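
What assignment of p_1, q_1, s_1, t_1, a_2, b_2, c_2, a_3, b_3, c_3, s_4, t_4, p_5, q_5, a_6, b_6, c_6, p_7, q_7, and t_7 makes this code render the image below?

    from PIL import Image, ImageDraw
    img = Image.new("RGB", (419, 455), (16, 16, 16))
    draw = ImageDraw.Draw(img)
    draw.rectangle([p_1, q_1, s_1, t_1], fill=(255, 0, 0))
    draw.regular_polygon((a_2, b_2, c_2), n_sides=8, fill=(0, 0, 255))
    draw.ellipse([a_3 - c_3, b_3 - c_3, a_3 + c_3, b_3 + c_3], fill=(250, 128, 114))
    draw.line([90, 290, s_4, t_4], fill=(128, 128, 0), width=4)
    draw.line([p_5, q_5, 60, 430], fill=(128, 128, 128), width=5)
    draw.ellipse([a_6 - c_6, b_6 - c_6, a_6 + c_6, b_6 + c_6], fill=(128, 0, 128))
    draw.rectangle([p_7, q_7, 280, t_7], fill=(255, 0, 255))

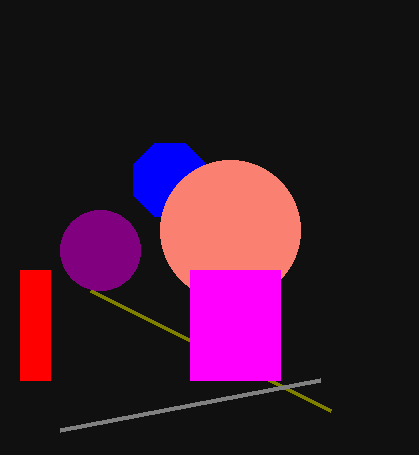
p_1 = 20
q_1 = 270
s_1 = 50
t_1 = 380
a_2 = 170
b_2 = 180
c_2 = 40
a_3 = 230
b_3 = 230
c_3 = 70
s_4 = 330
t_4 = 410
p_5 = 320
q_5 = 380
a_6 = 100
b_6 = 250
c_6 = 40
p_7 = 190
q_7 = 270
t_7 = 380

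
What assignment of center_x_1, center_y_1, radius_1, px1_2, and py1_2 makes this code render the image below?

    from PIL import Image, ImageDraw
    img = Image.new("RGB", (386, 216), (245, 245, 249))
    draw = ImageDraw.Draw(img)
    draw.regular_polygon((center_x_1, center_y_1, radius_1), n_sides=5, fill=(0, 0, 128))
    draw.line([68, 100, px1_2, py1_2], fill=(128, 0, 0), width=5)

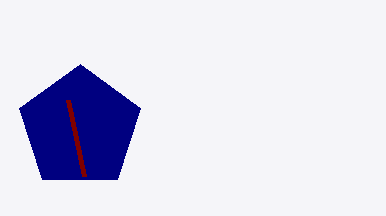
center_x_1 = 80
center_y_1 = 128
radius_1 = 64
px1_2 = 84
py1_2 = 176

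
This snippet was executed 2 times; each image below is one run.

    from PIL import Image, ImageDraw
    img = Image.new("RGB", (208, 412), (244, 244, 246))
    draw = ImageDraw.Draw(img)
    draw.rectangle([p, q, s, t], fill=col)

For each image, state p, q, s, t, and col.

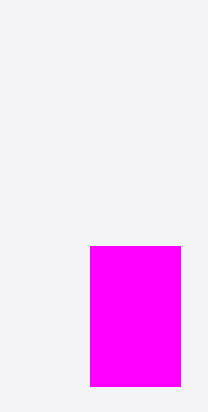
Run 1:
p = 90; q = 246; s = 180; t = 386; col = 'magenta'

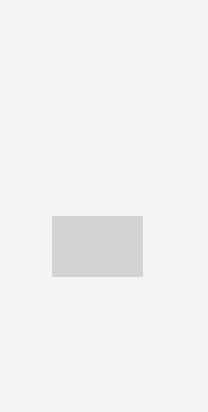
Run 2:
p = 52
q = 216
s = 142
t = 276
col = 'lightgray'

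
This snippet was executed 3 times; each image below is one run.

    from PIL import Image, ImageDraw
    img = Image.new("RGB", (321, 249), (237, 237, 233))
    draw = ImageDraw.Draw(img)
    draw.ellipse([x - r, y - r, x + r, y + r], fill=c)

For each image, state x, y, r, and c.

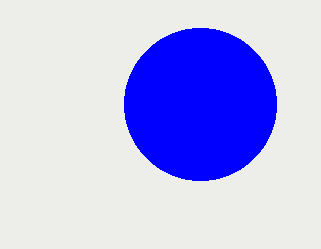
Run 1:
x = 200, y = 104, r = 76, c = 'blue'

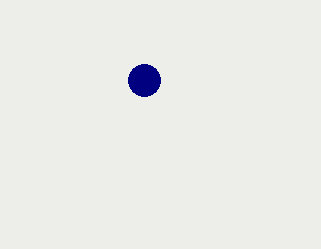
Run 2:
x = 144
y = 80
r = 16
c = 'navy'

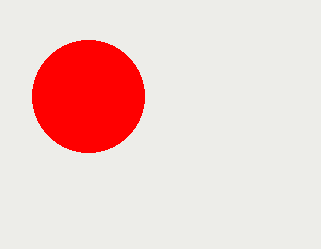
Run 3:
x = 88; y = 96; r = 56; c = 'red'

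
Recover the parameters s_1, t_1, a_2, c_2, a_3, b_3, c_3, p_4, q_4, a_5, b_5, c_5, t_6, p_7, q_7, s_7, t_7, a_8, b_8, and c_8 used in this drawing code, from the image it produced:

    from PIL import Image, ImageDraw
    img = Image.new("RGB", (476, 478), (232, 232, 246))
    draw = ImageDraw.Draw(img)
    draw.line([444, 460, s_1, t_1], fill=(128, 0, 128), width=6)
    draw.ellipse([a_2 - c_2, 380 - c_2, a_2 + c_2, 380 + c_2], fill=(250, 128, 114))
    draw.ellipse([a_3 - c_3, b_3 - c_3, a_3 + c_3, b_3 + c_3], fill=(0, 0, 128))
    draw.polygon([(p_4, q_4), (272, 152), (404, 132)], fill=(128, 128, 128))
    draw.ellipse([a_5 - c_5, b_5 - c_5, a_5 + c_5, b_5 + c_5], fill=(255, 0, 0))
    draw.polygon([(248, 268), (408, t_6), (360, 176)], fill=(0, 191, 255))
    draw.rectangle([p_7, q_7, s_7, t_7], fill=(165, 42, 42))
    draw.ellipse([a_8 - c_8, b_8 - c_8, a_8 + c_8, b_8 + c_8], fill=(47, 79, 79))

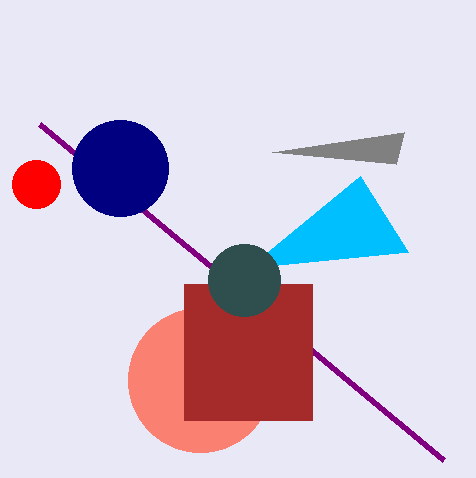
s_1 = 40; t_1 = 124; a_2 = 200; c_2 = 72; a_3 = 120; b_3 = 168; c_3 = 48; p_4 = 396; q_4 = 164; a_5 = 36; b_5 = 184; c_5 = 24; t_6 = 252; p_7 = 184; q_7 = 284; s_7 = 312; t_7 = 420; a_8 = 244; b_8 = 280; c_8 = 36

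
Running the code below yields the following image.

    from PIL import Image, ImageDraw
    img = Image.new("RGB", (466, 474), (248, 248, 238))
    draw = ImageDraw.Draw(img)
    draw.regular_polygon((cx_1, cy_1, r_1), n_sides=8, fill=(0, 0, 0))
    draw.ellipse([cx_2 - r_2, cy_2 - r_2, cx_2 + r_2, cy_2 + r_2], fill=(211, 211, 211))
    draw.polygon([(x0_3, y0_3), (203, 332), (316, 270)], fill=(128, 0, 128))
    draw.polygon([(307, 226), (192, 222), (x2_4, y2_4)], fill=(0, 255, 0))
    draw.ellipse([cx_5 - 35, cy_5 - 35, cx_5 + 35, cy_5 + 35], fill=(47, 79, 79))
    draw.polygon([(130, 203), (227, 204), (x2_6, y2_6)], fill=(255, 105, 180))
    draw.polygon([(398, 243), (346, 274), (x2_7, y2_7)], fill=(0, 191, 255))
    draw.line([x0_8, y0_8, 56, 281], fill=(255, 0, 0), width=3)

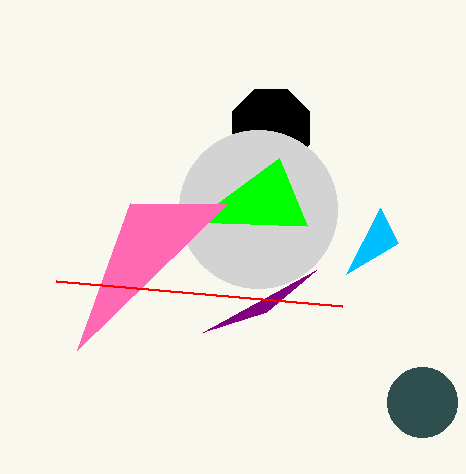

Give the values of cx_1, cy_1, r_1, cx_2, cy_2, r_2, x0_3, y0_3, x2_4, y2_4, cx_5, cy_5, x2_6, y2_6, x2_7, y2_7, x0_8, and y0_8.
cx_1 = 271
cy_1 = 128
r_1 = 42
cx_2 = 258
cy_2 = 209
r_2 = 79
x0_3 = 266
y0_3 = 312
x2_4 = 279
y2_4 = 158
cx_5 = 422
cy_5 = 402
x2_6 = 77
y2_6 = 350
x2_7 = 380
y2_7 = 208
x0_8 = 342
y0_8 = 306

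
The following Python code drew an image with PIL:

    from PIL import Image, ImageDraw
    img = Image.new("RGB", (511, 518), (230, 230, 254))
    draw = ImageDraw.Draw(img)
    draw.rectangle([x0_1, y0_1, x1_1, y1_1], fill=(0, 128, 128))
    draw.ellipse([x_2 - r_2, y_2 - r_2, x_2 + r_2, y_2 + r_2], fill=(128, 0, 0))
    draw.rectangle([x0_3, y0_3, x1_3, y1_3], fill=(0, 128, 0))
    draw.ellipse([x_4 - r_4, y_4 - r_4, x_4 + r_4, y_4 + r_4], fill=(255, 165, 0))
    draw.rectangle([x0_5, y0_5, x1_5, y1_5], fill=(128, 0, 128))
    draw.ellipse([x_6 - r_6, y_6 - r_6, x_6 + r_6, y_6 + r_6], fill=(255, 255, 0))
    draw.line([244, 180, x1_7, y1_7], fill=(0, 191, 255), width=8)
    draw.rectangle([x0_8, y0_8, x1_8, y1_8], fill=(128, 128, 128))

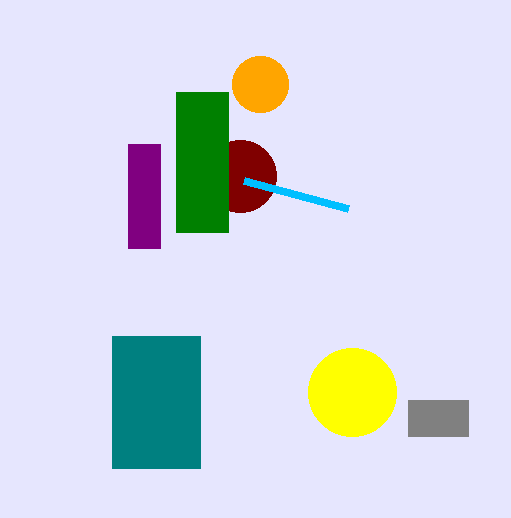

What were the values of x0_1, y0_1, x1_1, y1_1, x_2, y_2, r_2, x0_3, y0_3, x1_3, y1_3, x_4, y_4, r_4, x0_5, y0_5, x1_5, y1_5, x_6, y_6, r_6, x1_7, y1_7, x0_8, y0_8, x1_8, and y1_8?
x0_1 = 112
y0_1 = 336
x1_1 = 200
y1_1 = 468
x_2 = 240
y_2 = 176
r_2 = 36
x0_3 = 176
y0_3 = 92
x1_3 = 228
y1_3 = 232
x_4 = 260
y_4 = 84
r_4 = 28
x0_5 = 128
y0_5 = 144
x1_5 = 160
y1_5 = 248
x_6 = 352
y_6 = 392
r_6 = 44
x1_7 = 348
y1_7 = 208
x0_8 = 408
y0_8 = 400
x1_8 = 468
y1_8 = 436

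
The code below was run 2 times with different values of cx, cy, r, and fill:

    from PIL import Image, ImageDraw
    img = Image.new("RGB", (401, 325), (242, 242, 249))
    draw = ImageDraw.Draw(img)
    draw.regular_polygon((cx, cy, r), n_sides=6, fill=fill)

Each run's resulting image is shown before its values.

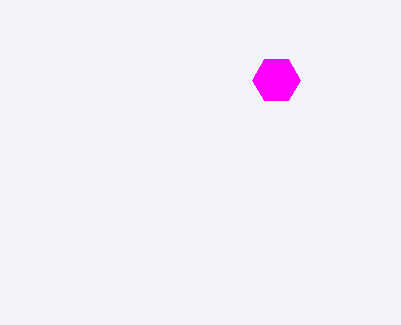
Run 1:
cx = 276, cy = 80, r = 24, fill = 'magenta'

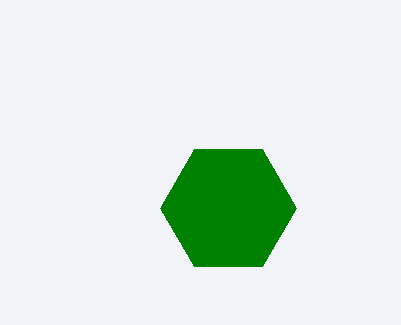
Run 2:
cx = 228, cy = 208, r = 68, fill = 'green'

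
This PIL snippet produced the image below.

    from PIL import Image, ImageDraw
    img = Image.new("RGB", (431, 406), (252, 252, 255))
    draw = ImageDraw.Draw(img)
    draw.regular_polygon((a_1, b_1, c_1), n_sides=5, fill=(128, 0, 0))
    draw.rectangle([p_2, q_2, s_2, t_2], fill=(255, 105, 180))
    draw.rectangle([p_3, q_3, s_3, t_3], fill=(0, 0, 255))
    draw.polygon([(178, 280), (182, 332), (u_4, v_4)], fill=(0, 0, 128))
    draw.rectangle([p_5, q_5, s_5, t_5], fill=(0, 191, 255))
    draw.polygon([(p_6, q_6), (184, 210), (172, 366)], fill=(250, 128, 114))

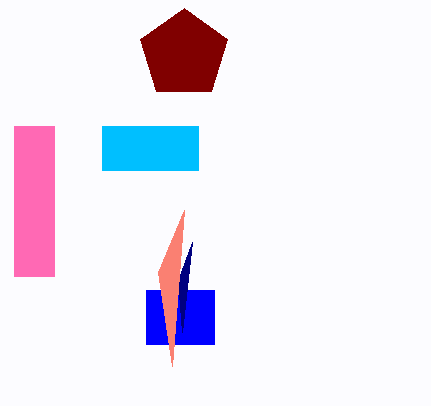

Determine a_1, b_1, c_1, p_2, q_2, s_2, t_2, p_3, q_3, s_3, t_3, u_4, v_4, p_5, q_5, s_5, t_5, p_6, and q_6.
a_1 = 184, b_1 = 54, c_1 = 46, p_2 = 14, q_2 = 126, s_2 = 54, t_2 = 276, p_3 = 146, q_3 = 290, s_3 = 214, t_3 = 344, u_4 = 192, v_4 = 242, p_5 = 102, q_5 = 126, s_5 = 198, t_5 = 170, p_6 = 158, q_6 = 272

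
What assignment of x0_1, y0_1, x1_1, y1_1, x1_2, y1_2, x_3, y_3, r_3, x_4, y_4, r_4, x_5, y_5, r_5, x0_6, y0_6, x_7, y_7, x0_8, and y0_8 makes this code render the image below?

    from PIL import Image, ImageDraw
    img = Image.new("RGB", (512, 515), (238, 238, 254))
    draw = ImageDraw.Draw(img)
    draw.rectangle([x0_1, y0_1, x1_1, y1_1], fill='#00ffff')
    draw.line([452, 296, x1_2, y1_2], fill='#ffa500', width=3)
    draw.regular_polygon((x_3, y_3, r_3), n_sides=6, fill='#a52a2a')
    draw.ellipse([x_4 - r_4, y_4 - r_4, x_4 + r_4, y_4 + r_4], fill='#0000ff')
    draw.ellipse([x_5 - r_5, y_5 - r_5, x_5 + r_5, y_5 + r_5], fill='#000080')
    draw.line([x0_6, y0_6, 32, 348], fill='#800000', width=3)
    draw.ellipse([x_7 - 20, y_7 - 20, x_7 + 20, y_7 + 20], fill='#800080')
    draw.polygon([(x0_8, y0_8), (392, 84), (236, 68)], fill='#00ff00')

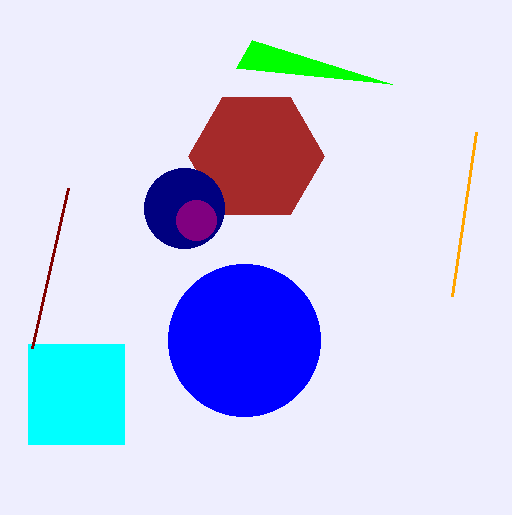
x0_1 = 28, y0_1 = 344, x1_1 = 124, y1_1 = 444, x1_2 = 476, y1_2 = 132, x_3 = 256, y_3 = 156, r_3 = 68, x_4 = 244, y_4 = 340, r_4 = 76, x_5 = 184, y_5 = 208, r_5 = 40, x0_6 = 68, y0_6 = 188, x_7 = 196, y_7 = 220, x0_8 = 252, y0_8 = 40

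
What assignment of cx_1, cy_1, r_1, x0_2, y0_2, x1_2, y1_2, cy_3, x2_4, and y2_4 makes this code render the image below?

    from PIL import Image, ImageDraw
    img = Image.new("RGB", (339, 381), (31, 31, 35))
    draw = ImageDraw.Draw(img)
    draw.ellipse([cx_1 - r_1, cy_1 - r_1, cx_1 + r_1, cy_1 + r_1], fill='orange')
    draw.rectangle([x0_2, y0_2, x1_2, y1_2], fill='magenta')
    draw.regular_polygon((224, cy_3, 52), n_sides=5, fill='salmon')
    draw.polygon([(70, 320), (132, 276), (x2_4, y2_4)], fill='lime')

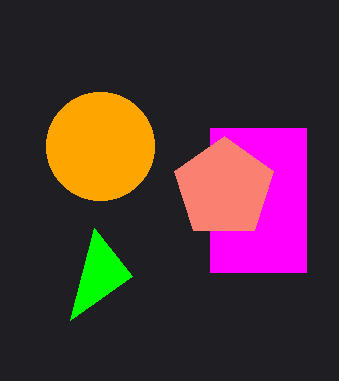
cx_1 = 100; cy_1 = 146; r_1 = 54; x0_2 = 210; y0_2 = 128; x1_2 = 306; y1_2 = 272; cy_3 = 188; x2_4 = 94; y2_4 = 228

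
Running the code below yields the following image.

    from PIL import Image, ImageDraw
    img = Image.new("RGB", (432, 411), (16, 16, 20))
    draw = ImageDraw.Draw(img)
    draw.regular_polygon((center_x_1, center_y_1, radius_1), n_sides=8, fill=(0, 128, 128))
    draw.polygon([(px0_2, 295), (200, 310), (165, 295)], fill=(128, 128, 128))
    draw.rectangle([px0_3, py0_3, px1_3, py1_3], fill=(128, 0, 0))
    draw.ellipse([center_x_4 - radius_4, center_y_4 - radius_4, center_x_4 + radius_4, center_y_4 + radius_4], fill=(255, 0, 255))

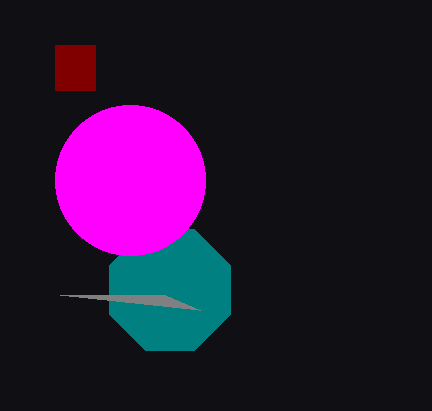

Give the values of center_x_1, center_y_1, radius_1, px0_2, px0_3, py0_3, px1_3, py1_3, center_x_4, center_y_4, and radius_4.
center_x_1 = 170
center_y_1 = 290
radius_1 = 65
px0_2 = 60
px0_3 = 55
py0_3 = 45
px1_3 = 95
py1_3 = 90
center_x_4 = 130
center_y_4 = 180
radius_4 = 75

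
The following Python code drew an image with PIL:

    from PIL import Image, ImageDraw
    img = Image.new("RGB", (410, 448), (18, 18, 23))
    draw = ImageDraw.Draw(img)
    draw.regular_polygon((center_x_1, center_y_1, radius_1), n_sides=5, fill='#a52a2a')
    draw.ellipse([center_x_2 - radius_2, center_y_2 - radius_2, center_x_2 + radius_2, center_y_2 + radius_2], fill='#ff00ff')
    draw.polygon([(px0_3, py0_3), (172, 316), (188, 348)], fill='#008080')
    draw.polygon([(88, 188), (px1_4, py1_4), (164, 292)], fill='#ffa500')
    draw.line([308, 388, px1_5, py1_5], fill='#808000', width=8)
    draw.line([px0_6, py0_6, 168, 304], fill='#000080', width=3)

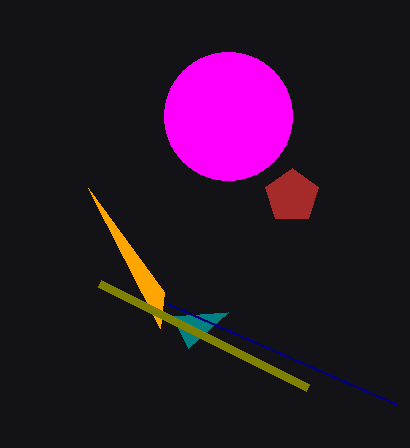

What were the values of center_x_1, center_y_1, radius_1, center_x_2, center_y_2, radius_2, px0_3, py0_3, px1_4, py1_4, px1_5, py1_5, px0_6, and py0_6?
center_x_1 = 292
center_y_1 = 196
radius_1 = 28
center_x_2 = 228
center_y_2 = 116
radius_2 = 64
px0_3 = 228
py0_3 = 312
px1_4 = 160
py1_4 = 328
px1_5 = 100
py1_5 = 284
px0_6 = 396
py0_6 = 404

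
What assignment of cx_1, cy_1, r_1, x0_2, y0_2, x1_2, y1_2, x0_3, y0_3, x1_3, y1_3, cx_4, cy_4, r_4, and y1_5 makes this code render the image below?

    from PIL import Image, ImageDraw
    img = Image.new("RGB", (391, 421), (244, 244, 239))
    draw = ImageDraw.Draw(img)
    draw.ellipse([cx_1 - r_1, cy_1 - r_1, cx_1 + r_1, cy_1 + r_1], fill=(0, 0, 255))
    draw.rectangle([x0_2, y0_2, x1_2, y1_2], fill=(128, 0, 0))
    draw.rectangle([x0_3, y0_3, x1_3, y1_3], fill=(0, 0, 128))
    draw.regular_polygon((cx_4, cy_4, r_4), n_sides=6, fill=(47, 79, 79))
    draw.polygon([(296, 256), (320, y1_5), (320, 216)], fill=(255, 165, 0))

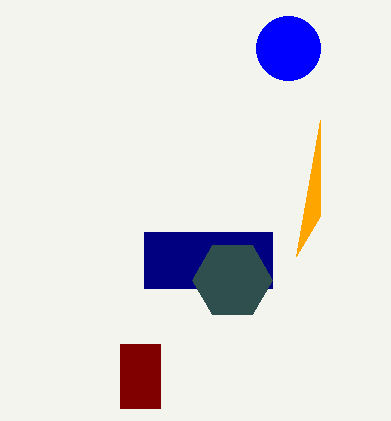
cx_1 = 288, cy_1 = 48, r_1 = 32, x0_2 = 120, y0_2 = 344, x1_2 = 160, y1_2 = 408, x0_3 = 144, y0_3 = 232, x1_3 = 272, y1_3 = 288, cx_4 = 232, cy_4 = 280, r_4 = 40, y1_5 = 120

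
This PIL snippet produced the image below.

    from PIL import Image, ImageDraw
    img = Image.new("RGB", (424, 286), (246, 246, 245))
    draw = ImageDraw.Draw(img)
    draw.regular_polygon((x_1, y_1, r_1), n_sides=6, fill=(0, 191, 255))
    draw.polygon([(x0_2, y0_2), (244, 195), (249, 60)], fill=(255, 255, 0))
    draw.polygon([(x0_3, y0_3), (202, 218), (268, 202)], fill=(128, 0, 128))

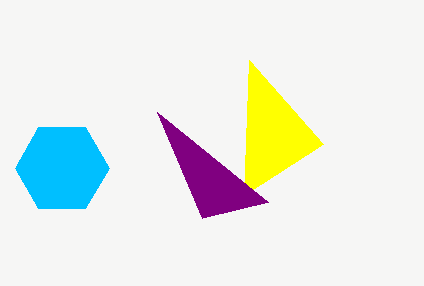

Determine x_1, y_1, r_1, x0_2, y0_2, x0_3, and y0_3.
x_1 = 62, y_1 = 168, r_1 = 47, x0_2 = 323, y0_2 = 144, x0_3 = 157, y0_3 = 112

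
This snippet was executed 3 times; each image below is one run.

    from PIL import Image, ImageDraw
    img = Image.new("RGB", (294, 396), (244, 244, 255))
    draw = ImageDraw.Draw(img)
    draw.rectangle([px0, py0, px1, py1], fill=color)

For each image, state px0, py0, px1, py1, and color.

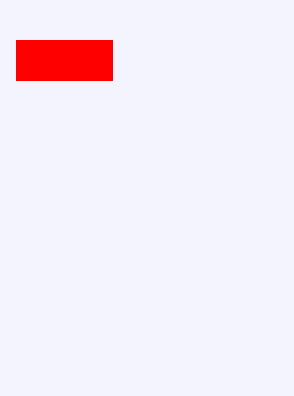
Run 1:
px0 = 16, py0 = 40, px1 = 112, py1 = 80, color = 'red'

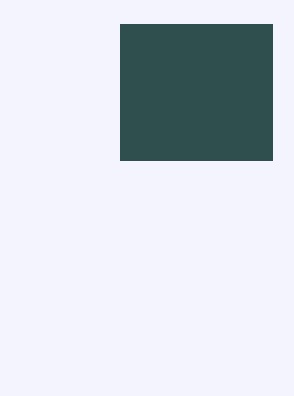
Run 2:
px0 = 120; py0 = 24; px1 = 272; py1 = 160; color = 'darkslategray'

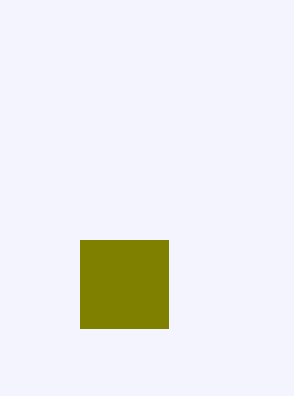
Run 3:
px0 = 80, py0 = 240, px1 = 168, py1 = 328, color = 'olive'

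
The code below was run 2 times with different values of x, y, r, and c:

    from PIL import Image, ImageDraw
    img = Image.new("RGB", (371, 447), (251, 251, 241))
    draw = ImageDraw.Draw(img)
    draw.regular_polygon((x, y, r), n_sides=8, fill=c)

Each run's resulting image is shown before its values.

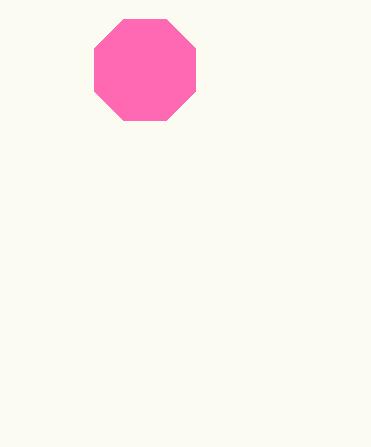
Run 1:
x = 145
y = 70
r = 55
c = 'hotpink'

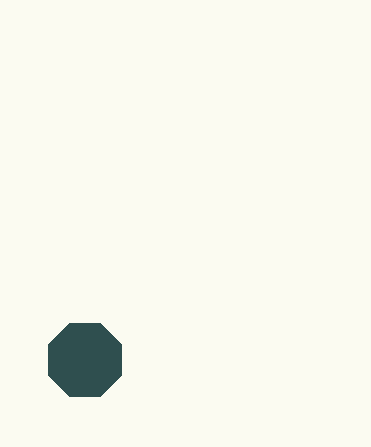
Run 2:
x = 85; y = 360; r = 40; c = 'darkslategray'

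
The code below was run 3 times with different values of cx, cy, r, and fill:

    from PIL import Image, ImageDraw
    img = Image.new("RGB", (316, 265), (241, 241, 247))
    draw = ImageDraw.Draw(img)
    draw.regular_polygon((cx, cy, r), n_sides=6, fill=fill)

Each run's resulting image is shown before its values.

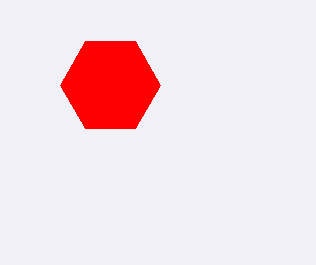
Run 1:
cx = 110; cy = 85; r = 50; fill = 'red'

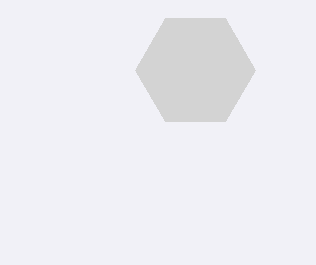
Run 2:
cx = 195; cy = 70; r = 60; fill = 'lightgray'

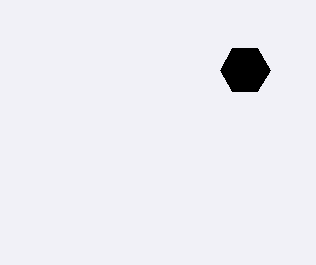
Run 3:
cx = 245; cy = 70; r = 25; fill = 'black'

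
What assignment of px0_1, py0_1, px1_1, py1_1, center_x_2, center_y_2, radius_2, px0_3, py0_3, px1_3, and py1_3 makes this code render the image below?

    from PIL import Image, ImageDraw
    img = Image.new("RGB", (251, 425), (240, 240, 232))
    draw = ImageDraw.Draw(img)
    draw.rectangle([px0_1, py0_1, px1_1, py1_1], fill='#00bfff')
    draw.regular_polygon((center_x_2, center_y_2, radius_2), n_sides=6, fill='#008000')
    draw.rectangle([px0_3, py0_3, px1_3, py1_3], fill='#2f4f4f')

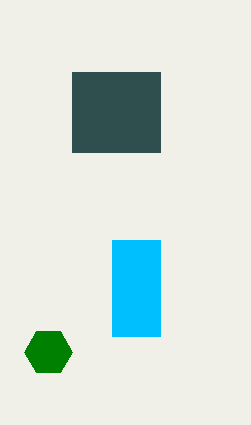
px0_1 = 112; py0_1 = 240; px1_1 = 160; py1_1 = 336; center_x_2 = 48; center_y_2 = 352; radius_2 = 24; px0_3 = 72; py0_3 = 72; px1_3 = 160; py1_3 = 152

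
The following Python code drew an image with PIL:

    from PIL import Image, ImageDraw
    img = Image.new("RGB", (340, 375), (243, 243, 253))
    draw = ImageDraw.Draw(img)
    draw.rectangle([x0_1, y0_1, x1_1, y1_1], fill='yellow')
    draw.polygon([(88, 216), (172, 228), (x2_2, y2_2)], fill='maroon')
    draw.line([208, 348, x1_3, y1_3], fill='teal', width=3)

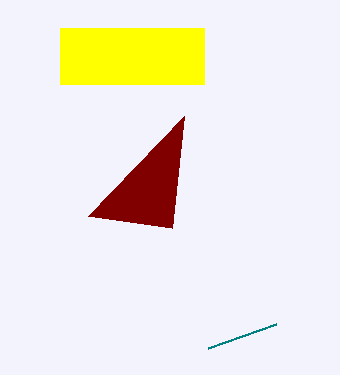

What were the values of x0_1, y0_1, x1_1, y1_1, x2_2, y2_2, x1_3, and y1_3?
x0_1 = 60, y0_1 = 28, x1_1 = 204, y1_1 = 84, x2_2 = 184, y2_2 = 116, x1_3 = 276, y1_3 = 324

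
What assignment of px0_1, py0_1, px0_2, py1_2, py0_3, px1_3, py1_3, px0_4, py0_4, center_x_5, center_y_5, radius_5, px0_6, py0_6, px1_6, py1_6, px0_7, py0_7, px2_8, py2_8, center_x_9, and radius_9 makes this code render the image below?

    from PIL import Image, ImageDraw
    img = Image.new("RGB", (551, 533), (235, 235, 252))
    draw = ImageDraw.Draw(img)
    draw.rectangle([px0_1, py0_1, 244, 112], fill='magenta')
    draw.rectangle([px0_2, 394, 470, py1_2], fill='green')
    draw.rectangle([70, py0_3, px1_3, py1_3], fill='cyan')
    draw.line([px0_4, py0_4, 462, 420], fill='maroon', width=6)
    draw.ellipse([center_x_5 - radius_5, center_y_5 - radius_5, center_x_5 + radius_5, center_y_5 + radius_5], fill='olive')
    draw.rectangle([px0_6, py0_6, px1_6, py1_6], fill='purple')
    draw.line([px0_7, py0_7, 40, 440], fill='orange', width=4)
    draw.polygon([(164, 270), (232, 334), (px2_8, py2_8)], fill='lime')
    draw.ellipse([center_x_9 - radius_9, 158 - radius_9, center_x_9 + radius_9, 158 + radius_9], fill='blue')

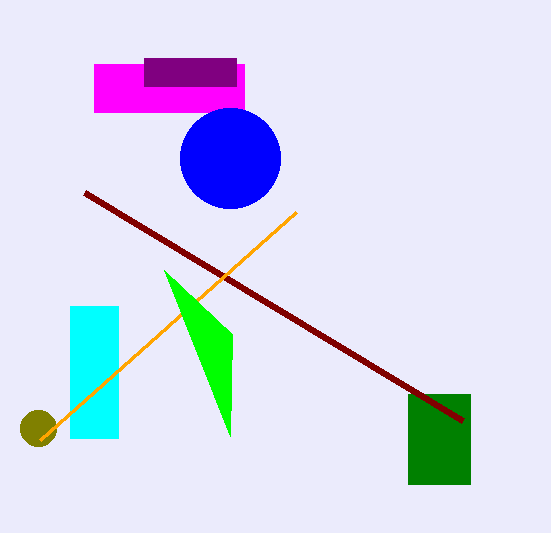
px0_1 = 94
py0_1 = 64
px0_2 = 408
py1_2 = 484
py0_3 = 306
px1_3 = 118
py1_3 = 438
px0_4 = 84
py0_4 = 192
center_x_5 = 38
center_y_5 = 428
radius_5 = 18
px0_6 = 144
py0_6 = 58
px1_6 = 236
py1_6 = 86
px0_7 = 296
py0_7 = 212
px2_8 = 230
py2_8 = 436
center_x_9 = 230
radius_9 = 50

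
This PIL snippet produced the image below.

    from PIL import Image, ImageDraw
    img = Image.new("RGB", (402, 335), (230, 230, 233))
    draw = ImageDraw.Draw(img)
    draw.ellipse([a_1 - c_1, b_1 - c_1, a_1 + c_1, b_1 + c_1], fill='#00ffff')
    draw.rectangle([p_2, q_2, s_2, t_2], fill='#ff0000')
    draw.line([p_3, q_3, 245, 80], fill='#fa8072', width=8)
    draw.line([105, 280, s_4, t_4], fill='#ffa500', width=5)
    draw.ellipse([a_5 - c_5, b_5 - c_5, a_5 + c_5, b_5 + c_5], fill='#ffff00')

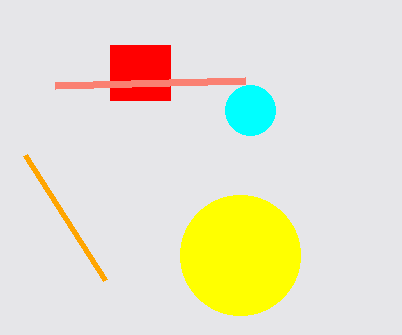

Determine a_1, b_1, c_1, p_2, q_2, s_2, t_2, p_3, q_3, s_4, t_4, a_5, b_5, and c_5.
a_1 = 250, b_1 = 110, c_1 = 25, p_2 = 110, q_2 = 45, s_2 = 170, t_2 = 100, p_3 = 55, q_3 = 85, s_4 = 25, t_4 = 155, a_5 = 240, b_5 = 255, c_5 = 60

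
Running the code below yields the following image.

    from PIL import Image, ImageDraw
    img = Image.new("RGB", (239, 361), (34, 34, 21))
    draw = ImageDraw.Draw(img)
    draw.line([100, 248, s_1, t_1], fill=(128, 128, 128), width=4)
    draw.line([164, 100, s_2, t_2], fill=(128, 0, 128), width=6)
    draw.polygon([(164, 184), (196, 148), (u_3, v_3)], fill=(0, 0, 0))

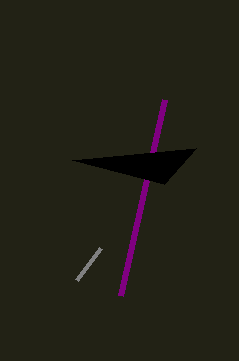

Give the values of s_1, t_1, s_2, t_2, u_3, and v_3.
s_1 = 76
t_1 = 280
s_2 = 120
t_2 = 296
u_3 = 72
v_3 = 160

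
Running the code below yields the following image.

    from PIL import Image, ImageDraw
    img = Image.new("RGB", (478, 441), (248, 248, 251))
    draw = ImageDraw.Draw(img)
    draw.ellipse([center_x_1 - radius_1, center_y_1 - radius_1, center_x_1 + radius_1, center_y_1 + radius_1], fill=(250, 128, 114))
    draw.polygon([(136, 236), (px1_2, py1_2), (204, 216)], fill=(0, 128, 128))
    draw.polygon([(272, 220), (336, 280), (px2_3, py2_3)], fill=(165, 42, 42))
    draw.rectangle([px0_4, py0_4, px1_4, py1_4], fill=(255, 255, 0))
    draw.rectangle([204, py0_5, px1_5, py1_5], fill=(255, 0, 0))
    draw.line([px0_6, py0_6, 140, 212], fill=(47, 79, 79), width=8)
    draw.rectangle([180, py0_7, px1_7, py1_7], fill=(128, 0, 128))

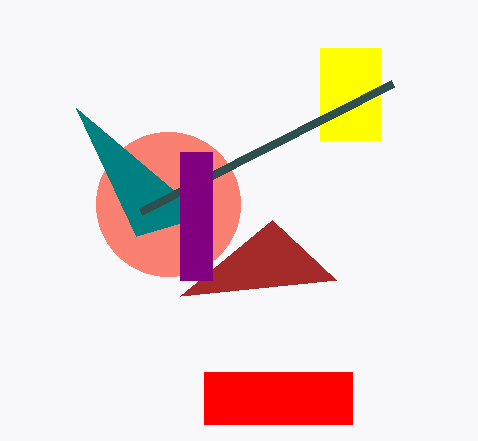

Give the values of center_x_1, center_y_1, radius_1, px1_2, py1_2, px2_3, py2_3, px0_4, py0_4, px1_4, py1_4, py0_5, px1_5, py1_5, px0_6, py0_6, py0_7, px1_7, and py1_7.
center_x_1 = 168
center_y_1 = 204
radius_1 = 72
px1_2 = 76
py1_2 = 108
px2_3 = 180
py2_3 = 296
px0_4 = 320
py0_4 = 48
px1_4 = 380
py1_4 = 140
py0_5 = 372
px1_5 = 352
py1_5 = 424
px0_6 = 392
py0_6 = 84
py0_7 = 152
px1_7 = 212
py1_7 = 280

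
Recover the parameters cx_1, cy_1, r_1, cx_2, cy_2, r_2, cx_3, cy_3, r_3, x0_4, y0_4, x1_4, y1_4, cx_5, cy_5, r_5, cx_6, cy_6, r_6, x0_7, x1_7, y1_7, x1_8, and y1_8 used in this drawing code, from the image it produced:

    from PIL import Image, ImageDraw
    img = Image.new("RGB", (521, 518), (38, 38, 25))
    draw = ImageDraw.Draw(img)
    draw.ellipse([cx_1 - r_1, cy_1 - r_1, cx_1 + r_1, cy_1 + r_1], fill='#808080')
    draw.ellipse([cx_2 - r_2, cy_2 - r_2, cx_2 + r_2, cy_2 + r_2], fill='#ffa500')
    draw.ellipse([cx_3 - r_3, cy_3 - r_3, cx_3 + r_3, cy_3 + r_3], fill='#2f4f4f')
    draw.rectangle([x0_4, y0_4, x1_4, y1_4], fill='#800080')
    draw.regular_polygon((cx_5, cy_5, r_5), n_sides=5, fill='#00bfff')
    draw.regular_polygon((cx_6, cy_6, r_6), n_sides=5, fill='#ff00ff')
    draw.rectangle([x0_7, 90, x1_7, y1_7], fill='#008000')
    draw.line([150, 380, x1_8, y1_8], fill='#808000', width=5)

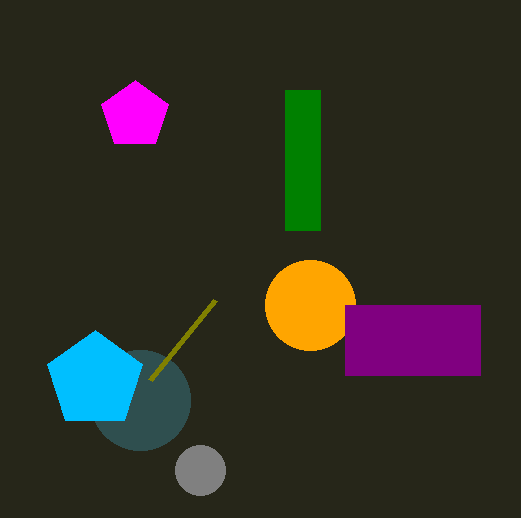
cx_1 = 200
cy_1 = 470
r_1 = 25
cx_2 = 310
cy_2 = 305
r_2 = 45
cx_3 = 140
cy_3 = 400
r_3 = 50
x0_4 = 345
y0_4 = 305
x1_4 = 480
y1_4 = 375
cx_5 = 95
cy_5 = 380
r_5 = 50
cx_6 = 135
cy_6 = 115
r_6 = 35
x0_7 = 285
x1_7 = 320
y1_7 = 230
x1_8 = 215
y1_8 = 300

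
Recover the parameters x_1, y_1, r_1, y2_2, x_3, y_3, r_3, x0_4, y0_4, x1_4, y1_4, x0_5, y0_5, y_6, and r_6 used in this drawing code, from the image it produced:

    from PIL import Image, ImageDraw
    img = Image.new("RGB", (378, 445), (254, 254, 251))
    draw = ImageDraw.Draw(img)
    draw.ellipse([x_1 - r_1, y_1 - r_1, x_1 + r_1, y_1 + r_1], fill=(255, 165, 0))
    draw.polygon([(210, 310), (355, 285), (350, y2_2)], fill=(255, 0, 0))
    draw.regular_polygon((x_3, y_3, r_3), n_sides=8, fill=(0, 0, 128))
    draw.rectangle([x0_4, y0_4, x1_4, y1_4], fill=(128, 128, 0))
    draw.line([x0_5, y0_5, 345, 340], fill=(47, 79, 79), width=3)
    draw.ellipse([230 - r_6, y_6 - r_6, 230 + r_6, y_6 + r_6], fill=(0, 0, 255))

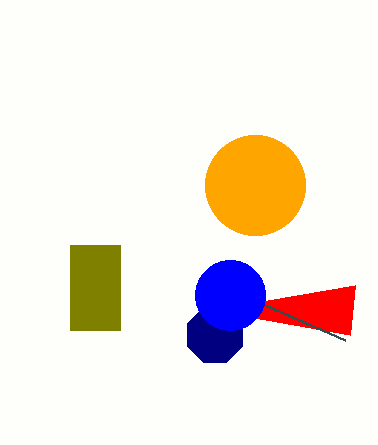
x_1 = 255, y_1 = 185, r_1 = 50, y2_2 = 335, x_3 = 215, y_3 = 335, r_3 = 30, x0_4 = 70, y0_4 = 245, x1_4 = 120, y1_4 = 330, x0_5 = 265, y0_5 = 305, y_6 = 295, r_6 = 35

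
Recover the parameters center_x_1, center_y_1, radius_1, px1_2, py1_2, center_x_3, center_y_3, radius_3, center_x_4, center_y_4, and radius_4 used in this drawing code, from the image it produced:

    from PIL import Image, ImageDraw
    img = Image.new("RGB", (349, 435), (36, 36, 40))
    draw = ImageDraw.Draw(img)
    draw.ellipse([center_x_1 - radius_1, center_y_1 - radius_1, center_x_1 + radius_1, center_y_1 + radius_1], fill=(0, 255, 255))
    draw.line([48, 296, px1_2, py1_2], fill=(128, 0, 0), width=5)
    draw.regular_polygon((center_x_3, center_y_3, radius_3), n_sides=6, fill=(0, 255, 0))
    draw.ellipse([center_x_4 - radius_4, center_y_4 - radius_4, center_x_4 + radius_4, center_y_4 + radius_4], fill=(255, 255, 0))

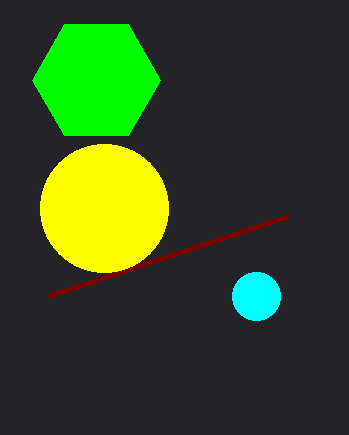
center_x_1 = 256, center_y_1 = 296, radius_1 = 24, px1_2 = 288, py1_2 = 216, center_x_3 = 96, center_y_3 = 80, radius_3 = 64, center_x_4 = 104, center_y_4 = 208, radius_4 = 64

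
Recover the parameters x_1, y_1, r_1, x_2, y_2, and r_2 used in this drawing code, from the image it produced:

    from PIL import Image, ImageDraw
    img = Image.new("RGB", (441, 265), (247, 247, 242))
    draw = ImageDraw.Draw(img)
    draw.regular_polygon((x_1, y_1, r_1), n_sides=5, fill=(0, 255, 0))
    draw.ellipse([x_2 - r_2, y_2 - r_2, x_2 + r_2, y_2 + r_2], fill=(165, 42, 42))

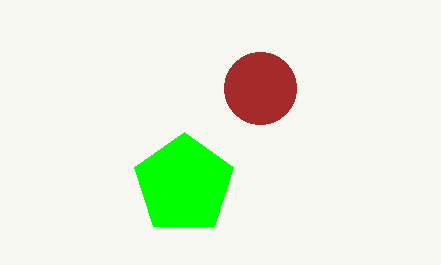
x_1 = 184
y_1 = 184
r_1 = 52
x_2 = 260
y_2 = 88
r_2 = 36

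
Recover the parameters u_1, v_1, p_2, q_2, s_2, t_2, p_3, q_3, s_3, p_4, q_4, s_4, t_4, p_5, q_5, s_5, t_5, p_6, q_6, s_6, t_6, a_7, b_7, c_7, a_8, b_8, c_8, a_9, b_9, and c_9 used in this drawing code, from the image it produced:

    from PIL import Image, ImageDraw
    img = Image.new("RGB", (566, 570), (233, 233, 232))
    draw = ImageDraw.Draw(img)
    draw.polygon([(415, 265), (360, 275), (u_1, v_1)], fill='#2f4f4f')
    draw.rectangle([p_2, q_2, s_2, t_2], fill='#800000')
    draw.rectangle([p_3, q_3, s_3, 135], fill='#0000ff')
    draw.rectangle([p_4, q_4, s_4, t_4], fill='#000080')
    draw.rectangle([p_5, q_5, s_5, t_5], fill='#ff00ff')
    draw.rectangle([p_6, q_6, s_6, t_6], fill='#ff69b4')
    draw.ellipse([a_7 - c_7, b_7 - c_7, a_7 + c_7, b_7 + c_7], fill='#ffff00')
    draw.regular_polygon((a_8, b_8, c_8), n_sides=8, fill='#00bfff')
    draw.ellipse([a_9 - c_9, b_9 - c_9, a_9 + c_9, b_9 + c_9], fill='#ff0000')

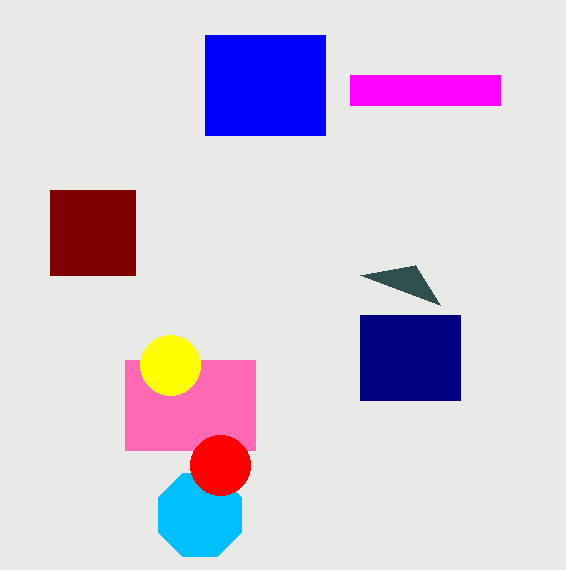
u_1 = 440; v_1 = 305; p_2 = 50; q_2 = 190; s_2 = 135; t_2 = 275; p_3 = 205; q_3 = 35; s_3 = 325; p_4 = 360; q_4 = 315; s_4 = 460; t_4 = 400; p_5 = 350; q_5 = 75; s_5 = 500; t_5 = 105; p_6 = 125; q_6 = 360; s_6 = 255; t_6 = 450; a_7 = 170; b_7 = 365; c_7 = 30; a_8 = 200; b_8 = 515; c_8 = 45; a_9 = 220; b_9 = 465; c_9 = 30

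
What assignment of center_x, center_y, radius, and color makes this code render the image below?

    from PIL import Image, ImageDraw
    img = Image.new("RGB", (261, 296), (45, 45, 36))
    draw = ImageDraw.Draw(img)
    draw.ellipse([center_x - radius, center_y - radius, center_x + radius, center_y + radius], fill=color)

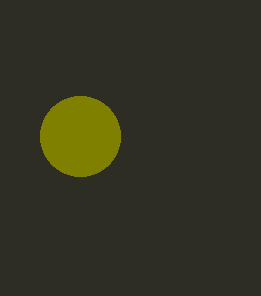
center_x = 80
center_y = 136
radius = 40
color = 'olive'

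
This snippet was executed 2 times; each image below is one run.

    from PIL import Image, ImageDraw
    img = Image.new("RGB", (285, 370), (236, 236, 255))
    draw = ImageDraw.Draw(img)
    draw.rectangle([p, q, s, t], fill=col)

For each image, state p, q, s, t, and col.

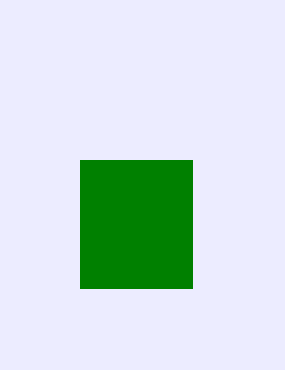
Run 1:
p = 80; q = 160; s = 192; t = 288; col = 'green'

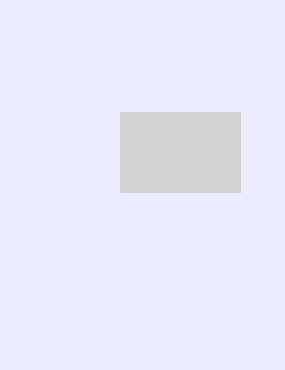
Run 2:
p = 120
q = 112
s = 240
t = 192
col = 'lightgray'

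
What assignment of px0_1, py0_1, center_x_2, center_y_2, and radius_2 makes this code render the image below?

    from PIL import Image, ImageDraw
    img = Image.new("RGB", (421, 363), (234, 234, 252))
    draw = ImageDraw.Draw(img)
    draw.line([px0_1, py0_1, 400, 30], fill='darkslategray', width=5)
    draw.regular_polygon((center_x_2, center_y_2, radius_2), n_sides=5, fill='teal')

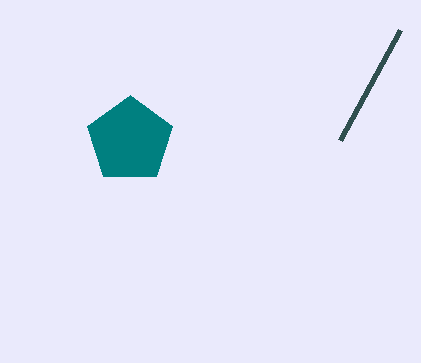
px0_1 = 340
py0_1 = 140
center_x_2 = 130
center_y_2 = 140
radius_2 = 45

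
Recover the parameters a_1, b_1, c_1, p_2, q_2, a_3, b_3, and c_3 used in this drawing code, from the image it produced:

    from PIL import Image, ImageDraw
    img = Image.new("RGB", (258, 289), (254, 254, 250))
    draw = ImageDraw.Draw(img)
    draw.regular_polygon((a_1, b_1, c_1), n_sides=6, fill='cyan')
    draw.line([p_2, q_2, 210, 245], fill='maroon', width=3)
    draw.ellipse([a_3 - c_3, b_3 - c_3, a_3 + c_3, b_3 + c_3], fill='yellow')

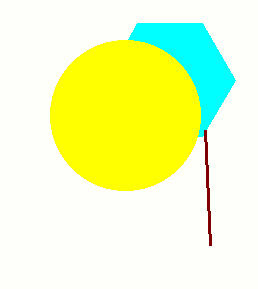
a_1 = 170; b_1 = 80; c_1 = 65; p_2 = 205; q_2 = 130; a_3 = 125; b_3 = 115; c_3 = 75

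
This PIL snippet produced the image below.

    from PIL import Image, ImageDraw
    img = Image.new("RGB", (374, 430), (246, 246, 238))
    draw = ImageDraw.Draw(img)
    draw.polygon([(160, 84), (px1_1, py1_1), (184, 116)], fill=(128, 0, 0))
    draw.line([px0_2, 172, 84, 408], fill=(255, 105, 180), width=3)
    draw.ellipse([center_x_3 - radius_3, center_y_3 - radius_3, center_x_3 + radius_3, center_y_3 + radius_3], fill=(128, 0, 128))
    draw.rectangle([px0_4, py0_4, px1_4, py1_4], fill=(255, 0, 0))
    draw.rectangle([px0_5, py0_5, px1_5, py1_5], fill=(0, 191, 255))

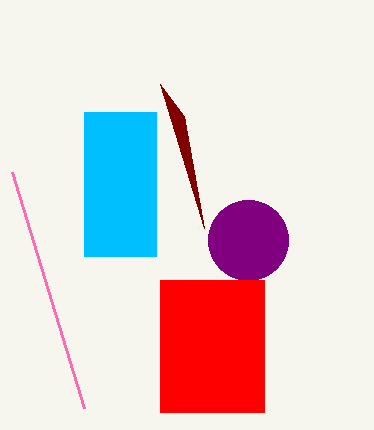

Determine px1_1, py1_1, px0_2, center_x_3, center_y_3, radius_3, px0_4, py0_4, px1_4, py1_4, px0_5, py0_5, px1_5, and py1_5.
px1_1 = 204, py1_1 = 228, px0_2 = 12, center_x_3 = 248, center_y_3 = 240, radius_3 = 40, px0_4 = 160, py0_4 = 280, px1_4 = 264, py1_4 = 412, px0_5 = 84, py0_5 = 112, px1_5 = 156, py1_5 = 256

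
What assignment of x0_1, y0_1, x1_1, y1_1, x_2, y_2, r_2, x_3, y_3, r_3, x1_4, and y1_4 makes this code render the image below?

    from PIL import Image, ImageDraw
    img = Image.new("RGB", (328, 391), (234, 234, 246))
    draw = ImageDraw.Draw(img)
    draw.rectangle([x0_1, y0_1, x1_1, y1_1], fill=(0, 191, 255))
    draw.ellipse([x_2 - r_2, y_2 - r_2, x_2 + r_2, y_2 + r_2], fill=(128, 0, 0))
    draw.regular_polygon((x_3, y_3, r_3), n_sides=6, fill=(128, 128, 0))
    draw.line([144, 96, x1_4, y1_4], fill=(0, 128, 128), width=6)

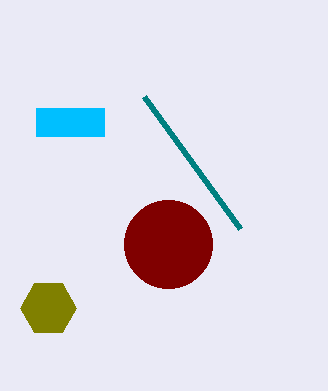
x0_1 = 36, y0_1 = 108, x1_1 = 104, y1_1 = 136, x_2 = 168, y_2 = 244, r_2 = 44, x_3 = 48, y_3 = 308, r_3 = 28, x1_4 = 240, y1_4 = 228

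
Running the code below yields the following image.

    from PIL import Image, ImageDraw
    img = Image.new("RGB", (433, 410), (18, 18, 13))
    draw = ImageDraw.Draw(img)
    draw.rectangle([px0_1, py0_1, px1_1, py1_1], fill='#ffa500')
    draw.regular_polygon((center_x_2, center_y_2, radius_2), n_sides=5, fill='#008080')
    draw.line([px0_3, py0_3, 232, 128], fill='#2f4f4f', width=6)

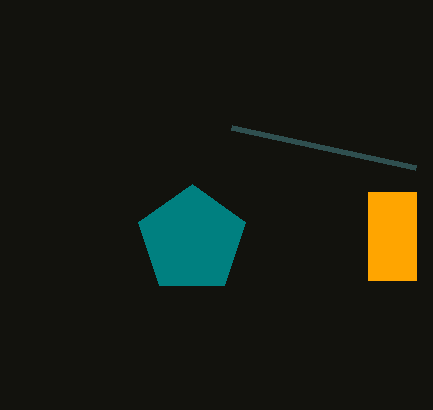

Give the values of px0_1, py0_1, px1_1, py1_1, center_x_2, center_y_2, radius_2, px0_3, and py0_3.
px0_1 = 368
py0_1 = 192
px1_1 = 416
py1_1 = 280
center_x_2 = 192
center_y_2 = 240
radius_2 = 56
px0_3 = 416
py0_3 = 168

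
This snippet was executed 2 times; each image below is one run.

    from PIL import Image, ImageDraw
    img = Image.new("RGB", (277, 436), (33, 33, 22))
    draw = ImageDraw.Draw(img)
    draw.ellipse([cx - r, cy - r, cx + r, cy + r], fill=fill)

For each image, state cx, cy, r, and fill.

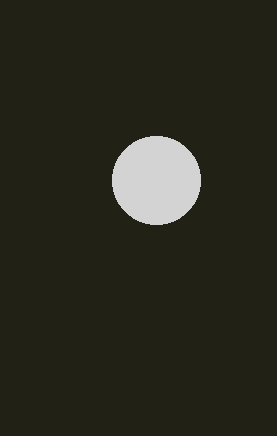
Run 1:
cx = 156, cy = 180, r = 44, fill = 'lightgray'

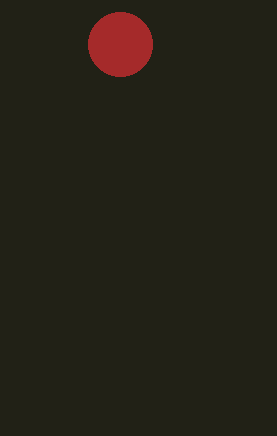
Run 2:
cx = 120
cy = 44
r = 32
fill = 'brown'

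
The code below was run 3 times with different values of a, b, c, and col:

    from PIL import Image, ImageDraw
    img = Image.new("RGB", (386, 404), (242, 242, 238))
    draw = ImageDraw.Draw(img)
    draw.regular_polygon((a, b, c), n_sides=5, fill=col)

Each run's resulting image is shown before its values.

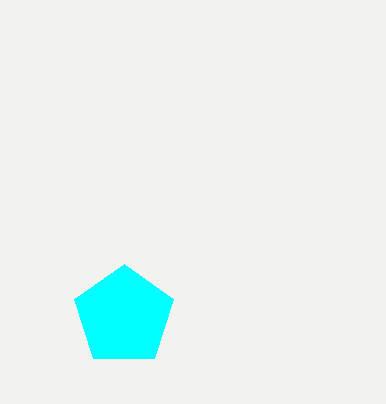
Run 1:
a = 124
b = 316
c = 52
col = 'cyan'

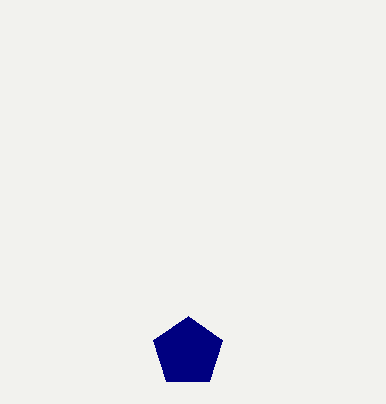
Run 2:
a = 188
b = 352
c = 36
col = 'navy'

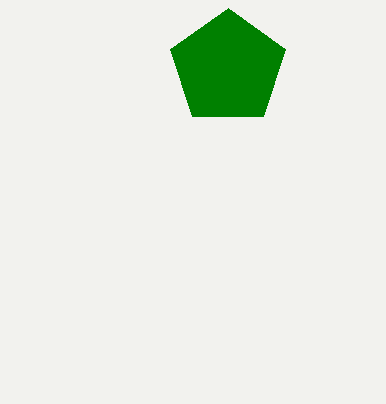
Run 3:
a = 228, b = 68, c = 60, col = 'green'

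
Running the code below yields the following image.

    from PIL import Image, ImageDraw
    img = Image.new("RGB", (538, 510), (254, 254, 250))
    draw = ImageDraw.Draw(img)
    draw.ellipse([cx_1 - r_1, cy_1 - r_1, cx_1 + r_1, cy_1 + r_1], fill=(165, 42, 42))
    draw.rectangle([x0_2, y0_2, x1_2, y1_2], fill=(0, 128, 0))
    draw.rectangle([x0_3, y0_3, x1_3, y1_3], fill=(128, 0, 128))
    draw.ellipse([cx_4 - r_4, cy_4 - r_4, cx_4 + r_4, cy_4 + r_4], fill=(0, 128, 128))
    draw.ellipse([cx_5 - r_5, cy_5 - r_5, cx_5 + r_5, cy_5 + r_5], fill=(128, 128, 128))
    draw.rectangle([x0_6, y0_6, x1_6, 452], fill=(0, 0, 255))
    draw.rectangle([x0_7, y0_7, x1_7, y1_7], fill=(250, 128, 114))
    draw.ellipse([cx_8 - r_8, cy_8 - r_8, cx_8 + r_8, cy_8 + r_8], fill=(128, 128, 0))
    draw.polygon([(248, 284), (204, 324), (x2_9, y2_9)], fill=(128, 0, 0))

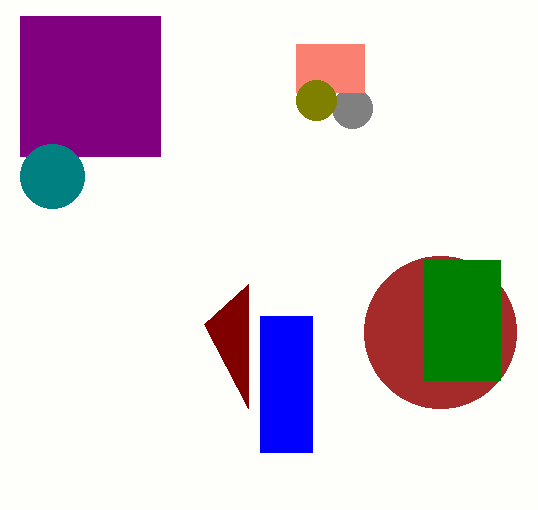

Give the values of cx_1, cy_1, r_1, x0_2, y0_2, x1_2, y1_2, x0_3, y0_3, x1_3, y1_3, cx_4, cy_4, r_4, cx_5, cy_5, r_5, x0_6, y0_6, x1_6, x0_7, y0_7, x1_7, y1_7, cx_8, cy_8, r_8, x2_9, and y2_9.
cx_1 = 440, cy_1 = 332, r_1 = 76, x0_2 = 424, y0_2 = 260, x1_2 = 500, y1_2 = 380, x0_3 = 20, y0_3 = 16, x1_3 = 160, y1_3 = 156, cx_4 = 52, cy_4 = 176, r_4 = 32, cx_5 = 352, cy_5 = 108, r_5 = 20, x0_6 = 260, y0_6 = 316, x1_6 = 312, x0_7 = 296, y0_7 = 44, x1_7 = 364, y1_7 = 92, cx_8 = 316, cy_8 = 100, r_8 = 20, x2_9 = 248, y2_9 = 408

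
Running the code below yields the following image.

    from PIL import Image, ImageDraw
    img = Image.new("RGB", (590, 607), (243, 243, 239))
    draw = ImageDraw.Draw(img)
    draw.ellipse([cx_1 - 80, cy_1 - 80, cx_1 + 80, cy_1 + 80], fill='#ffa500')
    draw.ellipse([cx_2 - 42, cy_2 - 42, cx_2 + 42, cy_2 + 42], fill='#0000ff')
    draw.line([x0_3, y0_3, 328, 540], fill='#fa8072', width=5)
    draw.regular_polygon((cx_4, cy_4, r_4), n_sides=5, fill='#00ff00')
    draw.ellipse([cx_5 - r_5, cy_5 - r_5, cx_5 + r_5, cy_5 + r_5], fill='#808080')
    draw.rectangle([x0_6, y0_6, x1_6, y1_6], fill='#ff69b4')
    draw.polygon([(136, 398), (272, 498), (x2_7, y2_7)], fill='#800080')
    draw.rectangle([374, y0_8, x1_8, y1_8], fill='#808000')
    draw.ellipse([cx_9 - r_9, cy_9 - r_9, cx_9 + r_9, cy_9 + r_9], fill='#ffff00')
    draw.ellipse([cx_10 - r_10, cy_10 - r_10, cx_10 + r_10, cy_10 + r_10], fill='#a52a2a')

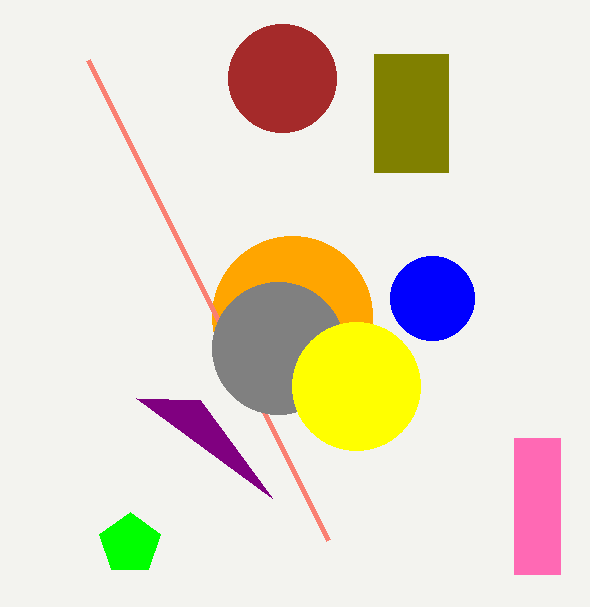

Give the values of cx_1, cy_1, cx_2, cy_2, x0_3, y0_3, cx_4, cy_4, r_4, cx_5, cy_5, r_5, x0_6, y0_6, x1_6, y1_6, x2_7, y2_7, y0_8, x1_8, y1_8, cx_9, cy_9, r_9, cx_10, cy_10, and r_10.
cx_1 = 292, cy_1 = 316, cx_2 = 432, cy_2 = 298, x0_3 = 88, y0_3 = 60, cx_4 = 130, cy_4 = 544, r_4 = 32, cx_5 = 278, cy_5 = 348, r_5 = 66, x0_6 = 514, y0_6 = 438, x1_6 = 560, y1_6 = 574, x2_7 = 200, y2_7 = 400, y0_8 = 54, x1_8 = 448, y1_8 = 172, cx_9 = 356, cy_9 = 386, r_9 = 64, cx_10 = 282, cy_10 = 78, r_10 = 54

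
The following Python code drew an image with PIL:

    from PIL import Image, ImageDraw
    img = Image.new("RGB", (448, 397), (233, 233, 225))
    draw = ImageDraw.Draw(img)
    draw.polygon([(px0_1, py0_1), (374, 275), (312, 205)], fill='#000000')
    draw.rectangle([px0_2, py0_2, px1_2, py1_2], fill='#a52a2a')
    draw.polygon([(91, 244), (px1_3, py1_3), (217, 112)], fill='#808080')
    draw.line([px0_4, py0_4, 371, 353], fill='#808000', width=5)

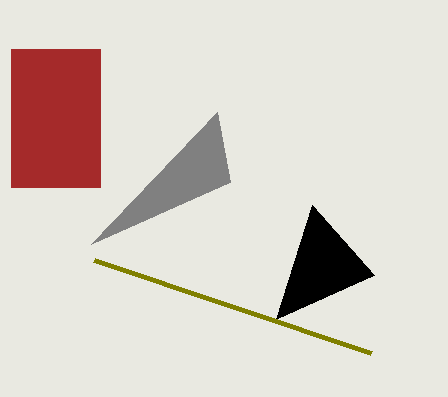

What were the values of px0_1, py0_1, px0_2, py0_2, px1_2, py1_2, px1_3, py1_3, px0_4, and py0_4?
px0_1 = 276, py0_1 = 319, px0_2 = 11, py0_2 = 49, px1_2 = 100, py1_2 = 187, px1_3 = 230, py1_3 = 182, px0_4 = 94, py0_4 = 260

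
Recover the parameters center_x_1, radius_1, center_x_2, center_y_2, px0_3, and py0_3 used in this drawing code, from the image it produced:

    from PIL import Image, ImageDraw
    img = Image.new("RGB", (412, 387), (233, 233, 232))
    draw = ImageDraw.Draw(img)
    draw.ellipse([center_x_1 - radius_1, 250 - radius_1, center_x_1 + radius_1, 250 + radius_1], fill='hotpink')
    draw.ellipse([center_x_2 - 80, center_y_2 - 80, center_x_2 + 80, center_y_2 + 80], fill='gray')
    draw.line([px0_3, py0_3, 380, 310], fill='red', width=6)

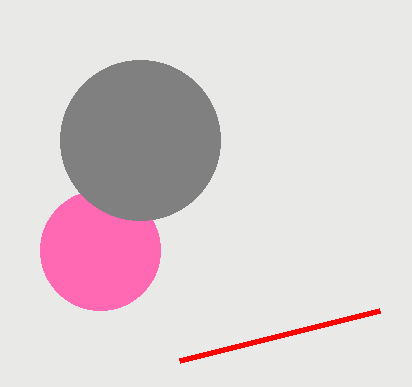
center_x_1 = 100; radius_1 = 60; center_x_2 = 140; center_y_2 = 140; px0_3 = 180; py0_3 = 360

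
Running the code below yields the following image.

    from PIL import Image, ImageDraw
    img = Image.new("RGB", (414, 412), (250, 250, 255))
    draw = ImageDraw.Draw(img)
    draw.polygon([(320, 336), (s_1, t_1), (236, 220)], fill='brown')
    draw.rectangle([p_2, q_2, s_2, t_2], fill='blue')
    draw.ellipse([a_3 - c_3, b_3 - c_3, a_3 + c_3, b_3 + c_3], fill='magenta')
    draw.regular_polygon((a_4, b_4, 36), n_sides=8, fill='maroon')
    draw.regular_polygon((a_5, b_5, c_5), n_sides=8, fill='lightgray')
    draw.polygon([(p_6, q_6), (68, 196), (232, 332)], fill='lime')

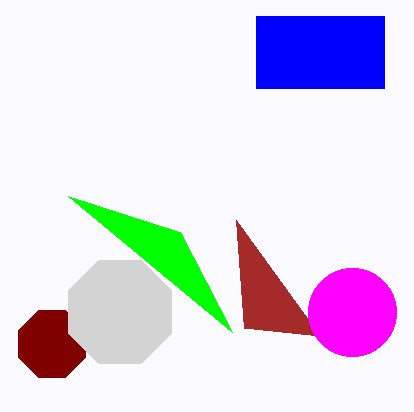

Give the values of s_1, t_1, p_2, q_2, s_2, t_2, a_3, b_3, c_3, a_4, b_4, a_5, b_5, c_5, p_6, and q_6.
s_1 = 244
t_1 = 328
p_2 = 256
q_2 = 16
s_2 = 384
t_2 = 88
a_3 = 352
b_3 = 312
c_3 = 44
a_4 = 52
b_4 = 344
a_5 = 120
b_5 = 312
c_5 = 56
p_6 = 180
q_6 = 232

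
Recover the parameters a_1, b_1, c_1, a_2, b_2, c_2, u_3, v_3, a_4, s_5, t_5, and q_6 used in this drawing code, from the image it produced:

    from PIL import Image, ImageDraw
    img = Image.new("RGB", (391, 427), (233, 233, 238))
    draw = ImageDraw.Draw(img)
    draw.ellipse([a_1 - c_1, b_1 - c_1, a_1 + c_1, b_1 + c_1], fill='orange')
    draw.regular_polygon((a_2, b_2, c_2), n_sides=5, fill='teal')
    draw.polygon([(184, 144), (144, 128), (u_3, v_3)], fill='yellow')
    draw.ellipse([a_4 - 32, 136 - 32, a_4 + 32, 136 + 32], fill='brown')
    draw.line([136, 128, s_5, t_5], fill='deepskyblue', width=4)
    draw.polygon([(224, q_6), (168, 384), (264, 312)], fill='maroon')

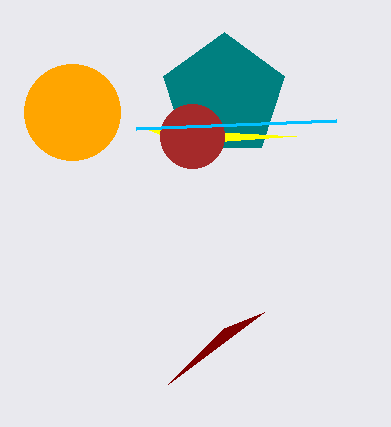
a_1 = 72; b_1 = 112; c_1 = 48; a_2 = 224; b_2 = 96; c_2 = 64; u_3 = 296; v_3 = 136; a_4 = 192; s_5 = 336; t_5 = 120; q_6 = 328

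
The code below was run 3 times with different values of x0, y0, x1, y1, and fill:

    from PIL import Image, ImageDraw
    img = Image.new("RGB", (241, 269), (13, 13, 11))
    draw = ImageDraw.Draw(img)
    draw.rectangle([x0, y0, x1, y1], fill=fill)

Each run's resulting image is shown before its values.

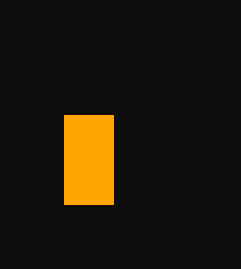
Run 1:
x0 = 64; y0 = 115; x1 = 113; y1 = 204; fill = 'orange'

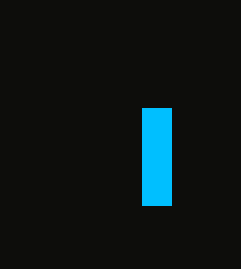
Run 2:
x0 = 142, y0 = 108, x1 = 171, y1 = 205, fill = 'deepskyblue'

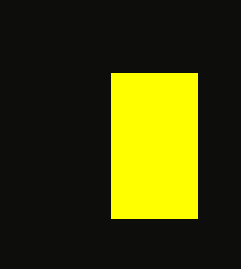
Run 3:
x0 = 111; y0 = 73; x1 = 197; y1 = 218; fill = 'yellow'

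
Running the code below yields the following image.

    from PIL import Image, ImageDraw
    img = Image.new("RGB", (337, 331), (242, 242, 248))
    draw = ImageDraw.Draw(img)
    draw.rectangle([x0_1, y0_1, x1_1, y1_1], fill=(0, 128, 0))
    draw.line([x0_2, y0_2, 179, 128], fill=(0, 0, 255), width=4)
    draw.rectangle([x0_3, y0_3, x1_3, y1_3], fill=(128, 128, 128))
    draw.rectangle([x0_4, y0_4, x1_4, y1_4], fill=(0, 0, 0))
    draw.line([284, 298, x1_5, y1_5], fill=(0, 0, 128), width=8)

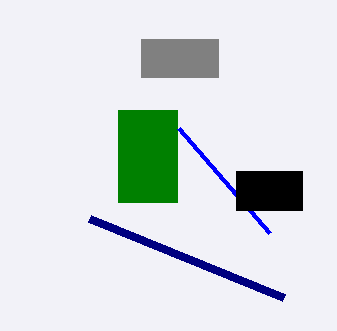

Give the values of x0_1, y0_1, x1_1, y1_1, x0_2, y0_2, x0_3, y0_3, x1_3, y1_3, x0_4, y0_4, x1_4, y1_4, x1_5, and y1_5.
x0_1 = 118; y0_1 = 110; x1_1 = 177; y1_1 = 202; x0_2 = 270; y0_2 = 233; x0_3 = 141; y0_3 = 39; x1_3 = 218; y1_3 = 77; x0_4 = 236; y0_4 = 171; x1_4 = 302; y1_4 = 210; x1_5 = 90; y1_5 = 219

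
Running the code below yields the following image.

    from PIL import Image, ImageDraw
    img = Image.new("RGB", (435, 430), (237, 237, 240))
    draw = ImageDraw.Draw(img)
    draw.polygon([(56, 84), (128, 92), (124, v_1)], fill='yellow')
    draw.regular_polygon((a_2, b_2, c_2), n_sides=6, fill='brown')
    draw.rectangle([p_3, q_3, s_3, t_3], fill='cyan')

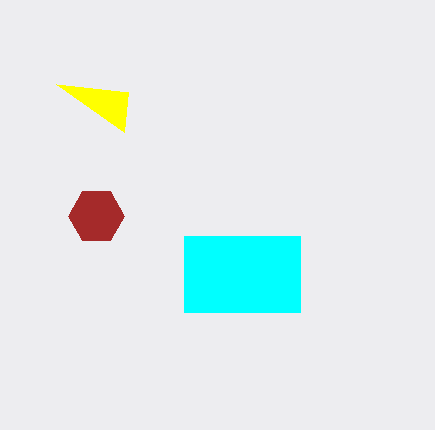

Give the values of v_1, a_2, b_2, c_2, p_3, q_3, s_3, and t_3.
v_1 = 132, a_2 = 96, b_2 = 216, c_2 = 28, p_3 = 184, q_3 = 236, s_3 = 300, t_3 = 312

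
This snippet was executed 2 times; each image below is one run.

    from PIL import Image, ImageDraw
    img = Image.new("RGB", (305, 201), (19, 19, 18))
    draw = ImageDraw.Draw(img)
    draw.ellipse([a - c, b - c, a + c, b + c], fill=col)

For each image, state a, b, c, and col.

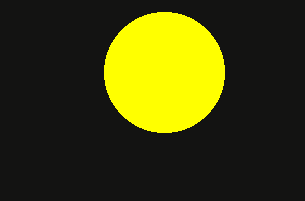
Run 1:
a = 164, b = 72, c = 60, col = 'yellow'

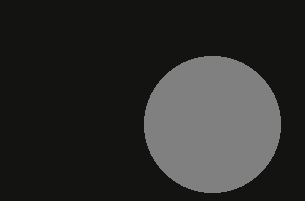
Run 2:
a = 212
b = 124
c = 68
col = 'gray'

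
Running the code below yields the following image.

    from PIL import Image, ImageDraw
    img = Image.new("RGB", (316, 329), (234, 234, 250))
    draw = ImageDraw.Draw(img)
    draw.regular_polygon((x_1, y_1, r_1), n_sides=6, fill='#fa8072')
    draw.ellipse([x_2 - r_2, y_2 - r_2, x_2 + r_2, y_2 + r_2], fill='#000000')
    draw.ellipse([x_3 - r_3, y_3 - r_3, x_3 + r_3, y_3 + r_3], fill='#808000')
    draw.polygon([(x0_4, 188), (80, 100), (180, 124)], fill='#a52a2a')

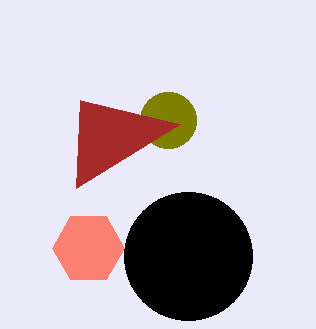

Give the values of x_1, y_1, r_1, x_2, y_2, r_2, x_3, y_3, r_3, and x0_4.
x_1 = 88, y_1 = 248, r_1 = 36, x_2 = 188, y_2 = 256, r_2 = 64, x_3 = 168, y_3 = 120, r_3 = 28, x0_4 = 76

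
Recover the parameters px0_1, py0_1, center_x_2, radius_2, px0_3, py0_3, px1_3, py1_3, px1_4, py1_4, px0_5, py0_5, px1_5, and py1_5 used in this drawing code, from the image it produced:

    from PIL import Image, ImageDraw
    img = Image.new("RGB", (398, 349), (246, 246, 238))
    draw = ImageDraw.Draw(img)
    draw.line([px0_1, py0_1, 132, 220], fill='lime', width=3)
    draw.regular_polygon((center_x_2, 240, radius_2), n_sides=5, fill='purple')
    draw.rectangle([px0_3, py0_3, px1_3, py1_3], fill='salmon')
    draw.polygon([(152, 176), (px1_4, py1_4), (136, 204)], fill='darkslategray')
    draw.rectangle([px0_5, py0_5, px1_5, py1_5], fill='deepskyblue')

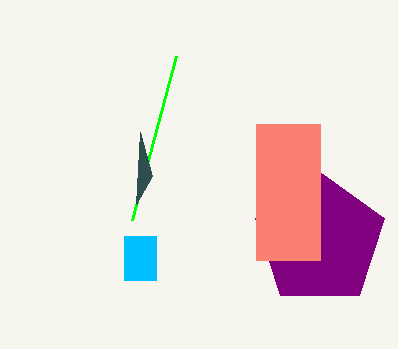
px0_1 = 176
py0_1 = 56
center_x_2 = 320
radius_2 = 68
px0_3 = 256
py0_3 = 124
px1_3 = 320
py1_3 = 260
px1_4 = 140
py1_4 = 132
px0_5 = 124
py0_5 = 236
px1_5 = 156
py1_5 = 280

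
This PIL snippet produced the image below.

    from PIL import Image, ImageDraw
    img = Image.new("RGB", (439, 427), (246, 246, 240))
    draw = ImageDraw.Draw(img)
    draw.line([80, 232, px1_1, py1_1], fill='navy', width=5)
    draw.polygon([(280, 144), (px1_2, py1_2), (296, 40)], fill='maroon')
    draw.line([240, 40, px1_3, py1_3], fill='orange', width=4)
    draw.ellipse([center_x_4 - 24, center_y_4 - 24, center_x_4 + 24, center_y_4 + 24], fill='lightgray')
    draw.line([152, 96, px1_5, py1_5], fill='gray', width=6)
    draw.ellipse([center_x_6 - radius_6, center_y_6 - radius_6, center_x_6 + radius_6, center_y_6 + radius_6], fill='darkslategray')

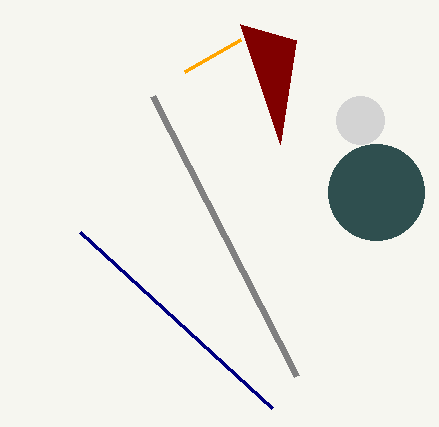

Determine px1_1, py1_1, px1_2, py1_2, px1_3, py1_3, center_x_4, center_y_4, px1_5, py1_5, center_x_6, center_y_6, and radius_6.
px1_1 = 272, py1_1 = 408, px1_2 = 240, py1_2 = 24, px1_3 = 184, py1_3 = 72, center_x_4 = 360, center_y_4 = 120, px1_5 = 296, py1_5 = 376, center_x_6 = 376, center_y_6 = 192, radius_6 = 48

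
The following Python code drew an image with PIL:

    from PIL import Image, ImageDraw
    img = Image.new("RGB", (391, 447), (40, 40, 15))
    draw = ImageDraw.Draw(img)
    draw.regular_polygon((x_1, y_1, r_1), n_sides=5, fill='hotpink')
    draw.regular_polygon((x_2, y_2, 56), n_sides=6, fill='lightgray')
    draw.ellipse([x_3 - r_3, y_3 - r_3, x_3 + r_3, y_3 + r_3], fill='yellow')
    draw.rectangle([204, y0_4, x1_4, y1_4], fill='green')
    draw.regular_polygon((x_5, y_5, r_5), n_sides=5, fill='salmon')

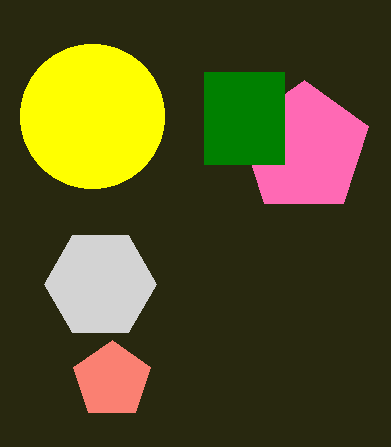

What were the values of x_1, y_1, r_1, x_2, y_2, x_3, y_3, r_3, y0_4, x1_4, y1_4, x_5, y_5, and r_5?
x_1 = 304, y_1 = 148, r_1 = 68, x_2 = 100, y_2 = 284, x_3 = 92, y_3 = 116, r_3 = 72, y0_4 = 72, x1_4 = 284, y1_4 = 164, x_5 = 112, y_5 = 380, r_5 = 40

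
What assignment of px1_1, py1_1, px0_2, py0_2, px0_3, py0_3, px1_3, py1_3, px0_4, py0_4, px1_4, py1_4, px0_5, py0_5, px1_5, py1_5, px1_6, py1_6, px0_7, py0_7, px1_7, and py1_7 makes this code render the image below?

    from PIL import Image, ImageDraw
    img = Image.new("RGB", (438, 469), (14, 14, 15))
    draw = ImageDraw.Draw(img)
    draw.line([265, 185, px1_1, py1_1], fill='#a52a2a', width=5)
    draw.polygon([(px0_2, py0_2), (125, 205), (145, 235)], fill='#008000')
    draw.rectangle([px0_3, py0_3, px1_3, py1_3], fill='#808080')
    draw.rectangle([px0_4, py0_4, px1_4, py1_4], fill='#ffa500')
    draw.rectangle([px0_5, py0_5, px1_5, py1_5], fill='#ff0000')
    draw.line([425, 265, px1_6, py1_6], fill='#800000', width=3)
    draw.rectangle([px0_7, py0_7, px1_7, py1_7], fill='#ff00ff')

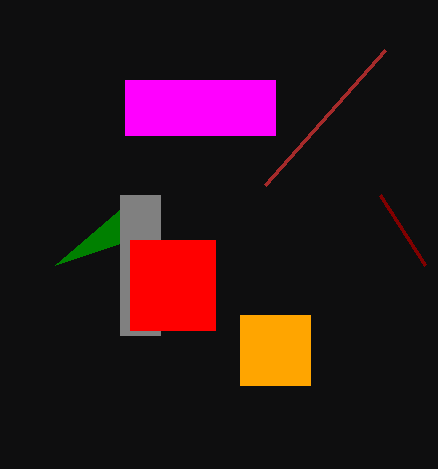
px1_1 = 385
py1_1 = 50
px0_2 = 55
py0_2 = 265
px0_3 = 120
py0_3 = 195
px1_3 = 160
py1_3 = 335
px0_4 = 240
py0_4 = 315
px1_4 = 310
py1_4 = 385
px0_5 = 130
py0_5 = 240
px1_5 = 215
py1_5 = 330
px1_6 = 380
py1_6 = 195
px0_7 = 125
py0_7 = 80
px1_7 = 275
py1_7 = 135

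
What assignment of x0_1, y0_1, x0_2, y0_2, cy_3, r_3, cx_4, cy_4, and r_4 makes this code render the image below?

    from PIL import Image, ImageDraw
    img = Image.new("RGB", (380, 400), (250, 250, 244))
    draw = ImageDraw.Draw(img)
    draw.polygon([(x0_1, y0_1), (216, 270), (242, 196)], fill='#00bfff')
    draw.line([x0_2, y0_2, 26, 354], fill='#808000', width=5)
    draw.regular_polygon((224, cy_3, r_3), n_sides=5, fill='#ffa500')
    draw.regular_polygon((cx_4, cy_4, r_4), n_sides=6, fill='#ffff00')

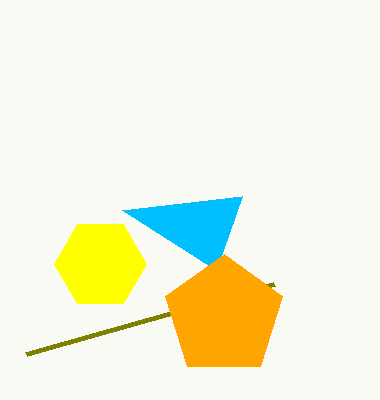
x0_1 = 122, y0_1 = 210, x0_2 = 274, y0_2 = 284, cy_3 = 316, r_3 = 62, cx_4 = 100, cy_4 = 264, r_4 = 46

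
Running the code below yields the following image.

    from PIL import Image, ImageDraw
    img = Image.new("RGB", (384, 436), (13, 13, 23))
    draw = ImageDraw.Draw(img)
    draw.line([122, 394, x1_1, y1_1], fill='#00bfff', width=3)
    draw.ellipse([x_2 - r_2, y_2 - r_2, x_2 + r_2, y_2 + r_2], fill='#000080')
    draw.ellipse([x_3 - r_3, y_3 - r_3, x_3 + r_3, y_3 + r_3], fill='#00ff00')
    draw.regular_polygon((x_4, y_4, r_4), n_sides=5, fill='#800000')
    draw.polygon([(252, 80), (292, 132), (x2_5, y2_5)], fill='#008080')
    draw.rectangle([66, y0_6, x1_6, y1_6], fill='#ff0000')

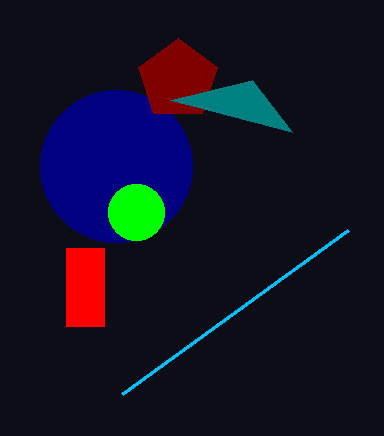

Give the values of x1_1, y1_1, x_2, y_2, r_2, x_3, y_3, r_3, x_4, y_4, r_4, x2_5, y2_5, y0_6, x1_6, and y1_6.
x1_1 = 348; y1_1 = 230; x_2 = 116; y_2 = 166; r_2 = 76; x_3 = 136; y_3 = 212; r_3 = 28; x_4 = 178; y_4 = 80; r_4 = 42; x2_5 = 170; y2_5 = 100; y0_6 = 248; x1_6 = 104; y1_6 = 326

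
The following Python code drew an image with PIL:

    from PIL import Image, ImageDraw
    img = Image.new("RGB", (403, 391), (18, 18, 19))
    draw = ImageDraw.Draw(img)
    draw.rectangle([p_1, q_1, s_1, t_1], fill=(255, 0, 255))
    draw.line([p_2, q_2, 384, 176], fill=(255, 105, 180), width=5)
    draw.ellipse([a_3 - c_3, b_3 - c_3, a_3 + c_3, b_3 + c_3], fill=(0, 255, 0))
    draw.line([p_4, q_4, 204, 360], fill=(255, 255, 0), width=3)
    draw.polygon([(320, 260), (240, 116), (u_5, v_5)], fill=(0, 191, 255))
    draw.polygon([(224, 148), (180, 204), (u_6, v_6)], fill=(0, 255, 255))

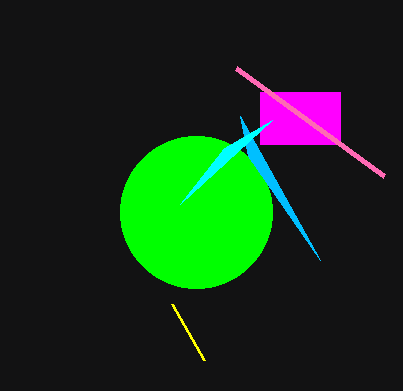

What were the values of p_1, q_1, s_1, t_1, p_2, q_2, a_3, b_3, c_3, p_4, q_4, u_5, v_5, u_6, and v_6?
p_1 = 260
q_1 = 92
s_1 = 340
t_1 = 144
p_2 = 236
q_2 = 68
a_3 = 196
b_3 = 212
c_3 = 76
p_4 = 172
q_4 = 304
u_5 = 248
v_5 = 156
u_6 = 272
v_6 = 120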